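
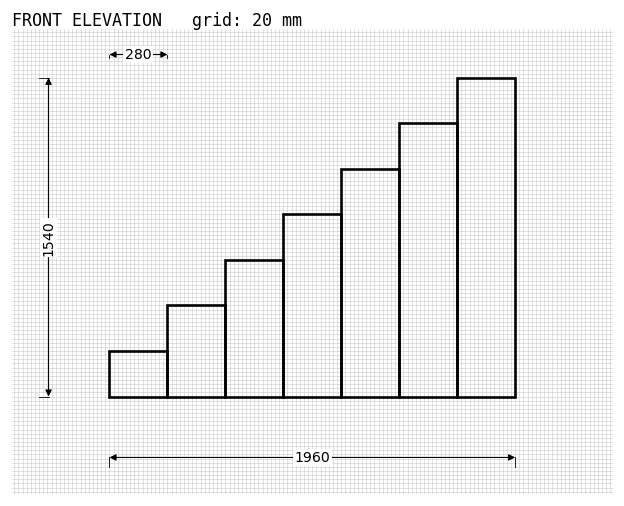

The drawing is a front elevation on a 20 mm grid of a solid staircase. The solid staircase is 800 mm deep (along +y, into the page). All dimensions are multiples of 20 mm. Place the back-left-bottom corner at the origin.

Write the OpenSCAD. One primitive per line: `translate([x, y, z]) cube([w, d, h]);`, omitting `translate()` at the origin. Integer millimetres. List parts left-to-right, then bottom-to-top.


cube([280, 800, 220]);
translate([280, 0, 0]) cube([280, 800, 440]);
translate([560, 0, 0]) cube([280, 800, 660]);
translate([840, 0, 0]) cube([280, 800, 880]);
translate([1120, 0, 0]) cube([280, 800, 1100]);
translate([1400, 0, 0]) cube([280, 800, 1320]);
translate([1680, 0, 0]) cube([280, 800, 1540]);


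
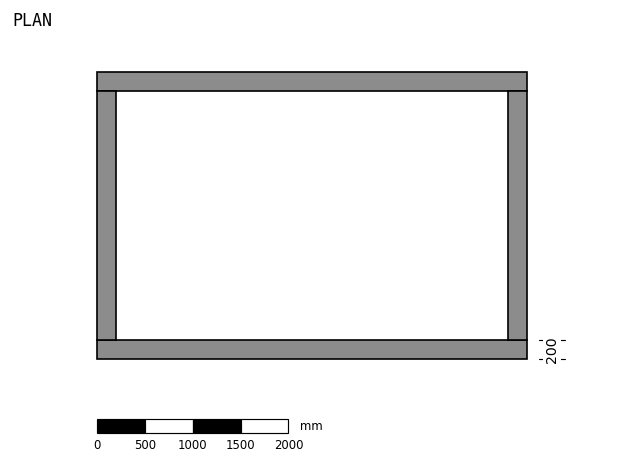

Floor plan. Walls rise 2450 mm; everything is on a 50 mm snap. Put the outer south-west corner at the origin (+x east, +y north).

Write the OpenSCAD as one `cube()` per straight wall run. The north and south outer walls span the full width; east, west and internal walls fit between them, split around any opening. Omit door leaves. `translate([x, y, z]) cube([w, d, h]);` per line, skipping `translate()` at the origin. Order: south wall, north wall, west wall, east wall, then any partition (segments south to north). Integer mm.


cube([4500, 200, 2450]);
translate([0, 2800, 0]) cube([4500, 200, 2450]);
translate([0, 200, 0]) cube([200, 2600, 2450]);
translate([4300, 200, 0]) cube([200, 2600, 2450]);


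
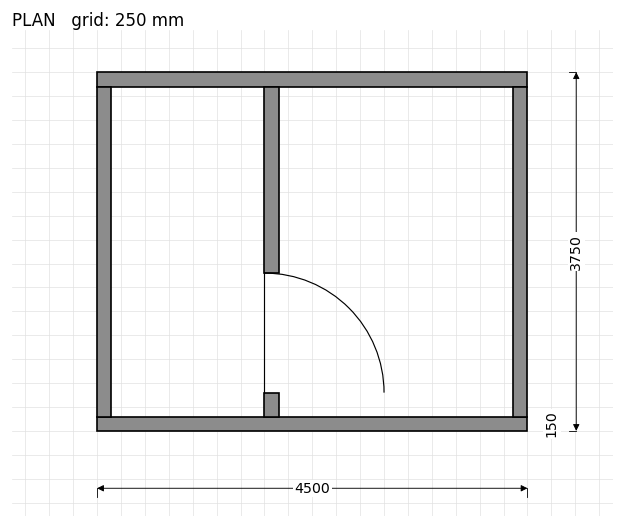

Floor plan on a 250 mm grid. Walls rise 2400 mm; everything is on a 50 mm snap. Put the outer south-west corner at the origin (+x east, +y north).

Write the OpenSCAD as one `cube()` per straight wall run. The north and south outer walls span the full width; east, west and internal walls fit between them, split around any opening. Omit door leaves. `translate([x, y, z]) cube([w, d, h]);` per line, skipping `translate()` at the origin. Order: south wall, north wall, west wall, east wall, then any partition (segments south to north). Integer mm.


cube([4500, 150, 2400]);
translate([0, 3600, 0]) cube([4500, 150, 2400]);
translate([0, 150, 0]) cube([150, 3450, 2400]);
translate([4350, 150, 0]) cube([150, 3450, 2400]);
translate([1750, 150, 0]) cube([150, 250, 2400]);
translate([1750, 1650, 0]) cube([150, 1950, 2400]);


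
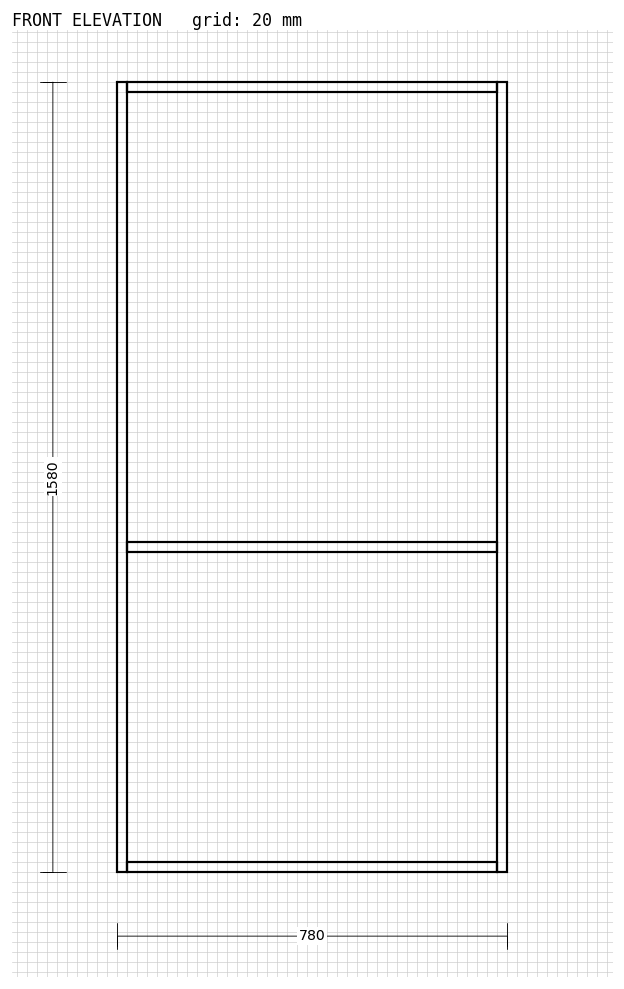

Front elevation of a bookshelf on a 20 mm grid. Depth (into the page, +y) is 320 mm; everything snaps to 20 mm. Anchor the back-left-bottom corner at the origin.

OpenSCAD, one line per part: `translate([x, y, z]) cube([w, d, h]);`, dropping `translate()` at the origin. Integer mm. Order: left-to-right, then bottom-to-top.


cube([20, 320, 1580]);
translate([20, 0, 0]) cube([740, 320, 20]);
translate([20, 0, 640]) cube([740, 320, 20]);
translate([20, 0, 1560]) cube([740, 320, 20]);
translate([760, 0, 0]) cube([20, 320, 1580]);


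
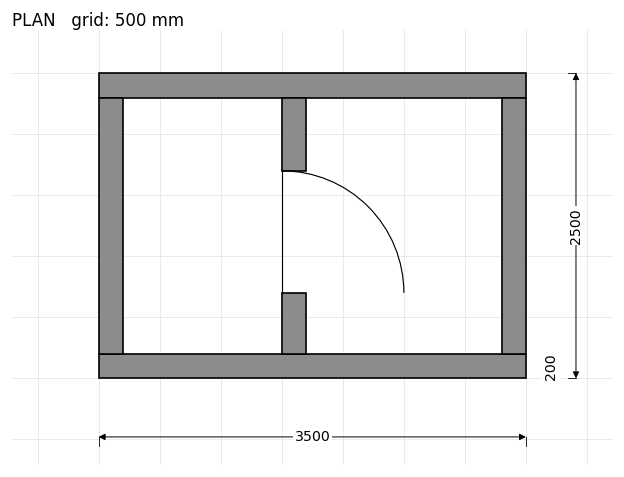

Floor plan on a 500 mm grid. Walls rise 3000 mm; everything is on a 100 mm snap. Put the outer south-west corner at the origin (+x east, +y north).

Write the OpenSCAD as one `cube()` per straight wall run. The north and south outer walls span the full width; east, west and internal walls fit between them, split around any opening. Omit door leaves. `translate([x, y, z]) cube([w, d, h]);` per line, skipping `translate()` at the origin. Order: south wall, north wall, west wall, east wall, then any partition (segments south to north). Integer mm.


cube([3500, 200, 3000]);
translate([0, 2300, 0]) cube([3500, 200, 3000]);
translate([0, 200, 0]) cube([200, 2100, 3000]);
translate([3300, 200, 0]) cube([200, 2100, 3000]);
translate([1500, 200, 0]) cube([200, 500, 3000]);
translate([1500, 1700, 0]) cube([200, 600, 3000]);


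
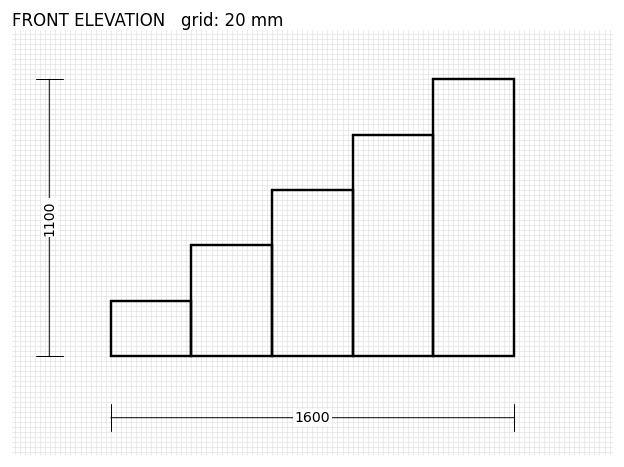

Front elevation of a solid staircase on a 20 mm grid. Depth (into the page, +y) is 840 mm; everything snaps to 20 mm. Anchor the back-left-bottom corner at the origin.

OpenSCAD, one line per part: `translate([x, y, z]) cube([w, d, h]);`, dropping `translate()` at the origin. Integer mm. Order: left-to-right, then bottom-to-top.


cube([320, 840, 220]);
translate([320, 0, 0]) cube([320, 840, 440]);
translate([640, 0, 0]) cube([320, 840, 660]);
translate([960, 0, 0]) cube([320, 840, 880]);
translate([1280, 0, 0]) cube([320, 840, 1100]);


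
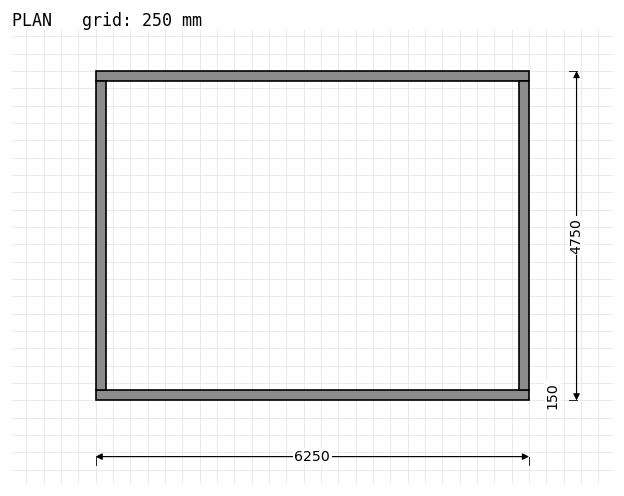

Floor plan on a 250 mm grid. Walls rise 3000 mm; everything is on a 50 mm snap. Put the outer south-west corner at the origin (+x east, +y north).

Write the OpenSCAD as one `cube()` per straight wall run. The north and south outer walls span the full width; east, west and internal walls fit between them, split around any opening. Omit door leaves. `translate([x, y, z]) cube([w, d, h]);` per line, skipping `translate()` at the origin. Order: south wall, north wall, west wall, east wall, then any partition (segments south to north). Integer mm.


cube([6250, 150, 3000]);
translate([0, 4600, 0]) cube([6250, 150, 3000]);
translate([0, 150, 0]) cube([150, 4450, 3000]);
translate([6100, 150, 0]) cube([150, 4450, 3000]);


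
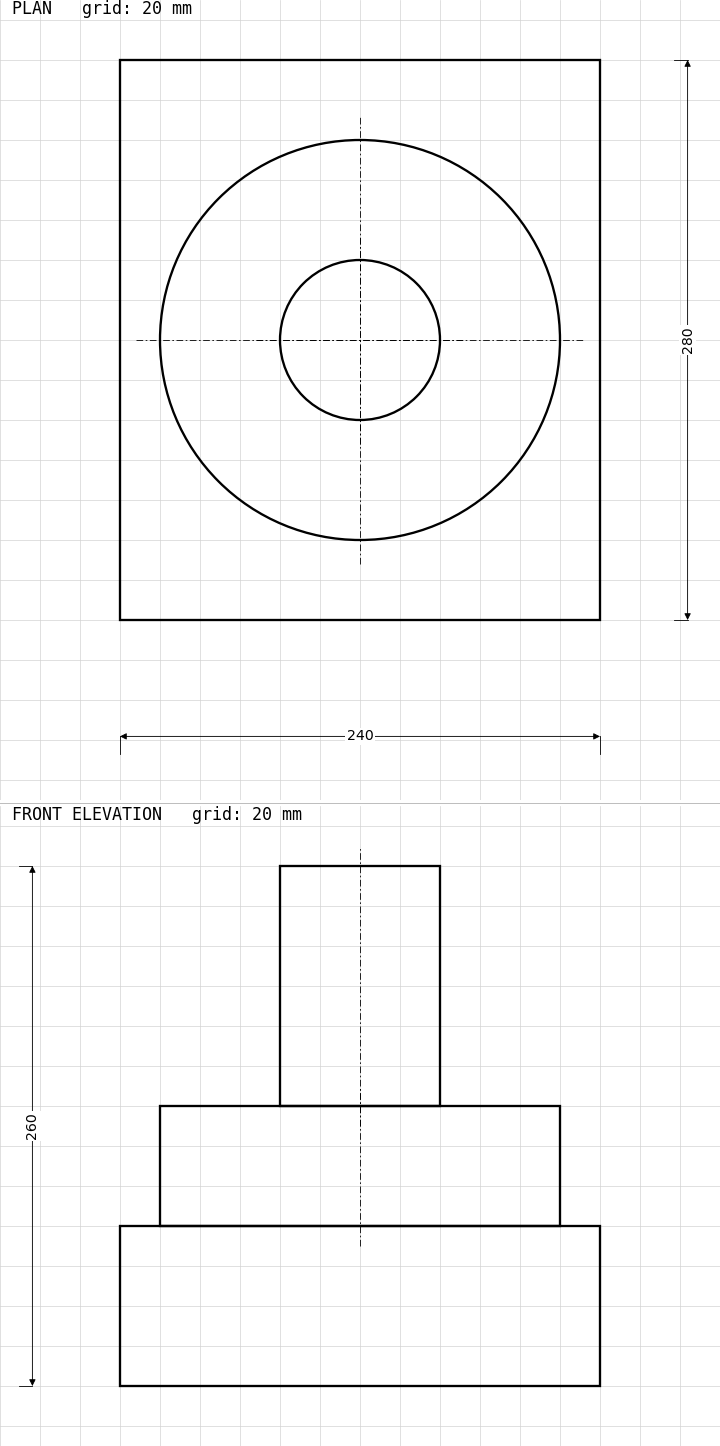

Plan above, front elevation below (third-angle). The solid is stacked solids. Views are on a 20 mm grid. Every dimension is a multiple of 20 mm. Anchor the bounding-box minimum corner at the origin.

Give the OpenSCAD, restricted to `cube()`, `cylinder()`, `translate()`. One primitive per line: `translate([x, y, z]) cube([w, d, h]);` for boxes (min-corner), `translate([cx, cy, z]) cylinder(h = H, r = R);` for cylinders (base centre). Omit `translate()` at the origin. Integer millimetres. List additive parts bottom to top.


cube([240, 280, 80]);
translate([120, 140, 80]) cylinder(h = 60, r = 100);
translate([120, 140, 140]) cylinder(h = 120, r = 40);


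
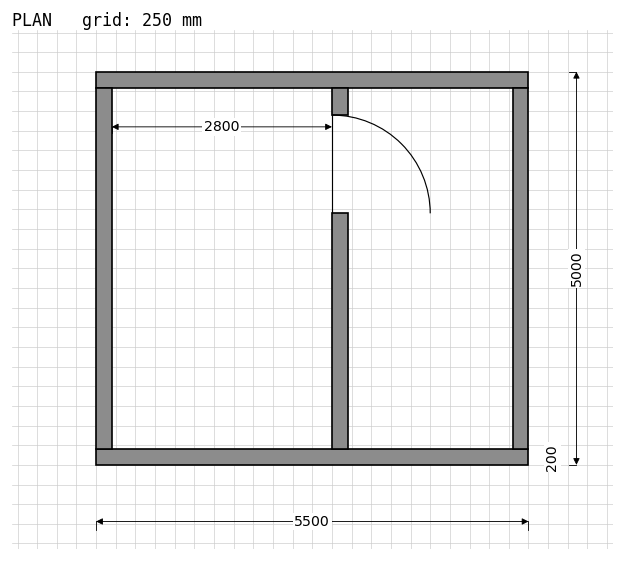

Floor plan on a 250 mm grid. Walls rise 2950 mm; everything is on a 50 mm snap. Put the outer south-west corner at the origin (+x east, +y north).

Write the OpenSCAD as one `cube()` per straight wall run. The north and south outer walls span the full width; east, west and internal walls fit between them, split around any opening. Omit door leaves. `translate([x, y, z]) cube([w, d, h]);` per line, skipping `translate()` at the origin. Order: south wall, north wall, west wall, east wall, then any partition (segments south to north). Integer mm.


cube([5500, 200, 2950]);
translate([0, 4800, 0]) cube([5500, 200, 2950]);
translate([0, 200, 0]) cube([200, 4600, 2950]);
translate([5300, 200, 0]) cube([200, 4600, 2950]);
translate([3000, 200, 0]) cube([200, 3000, 2950]);
translate([3000, 4450, 0]) cube([200, 350, 2950]);


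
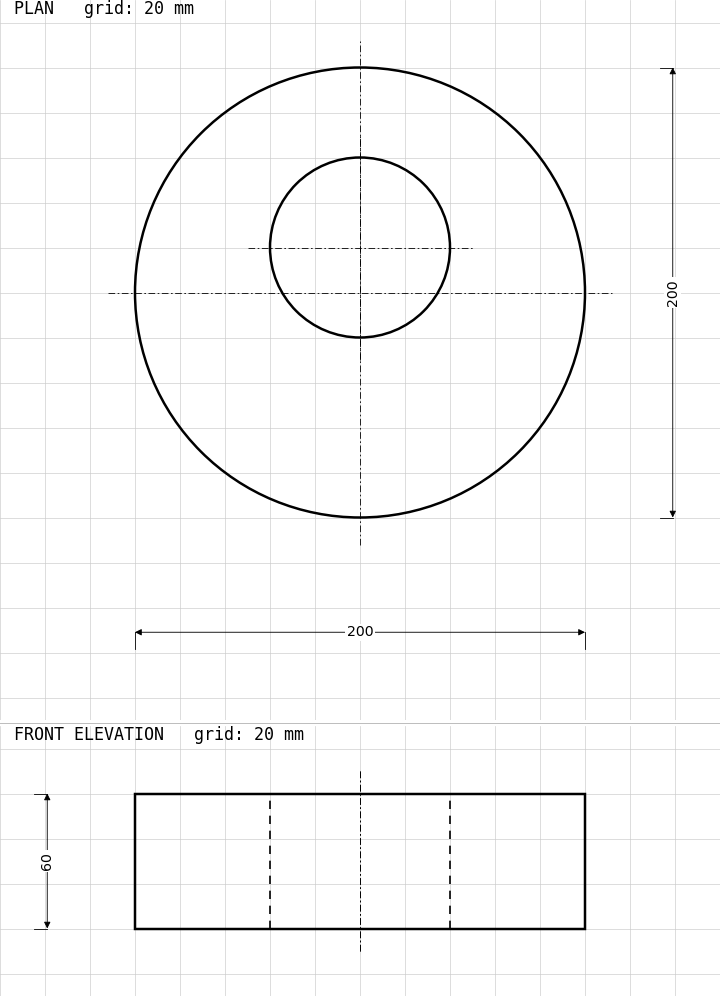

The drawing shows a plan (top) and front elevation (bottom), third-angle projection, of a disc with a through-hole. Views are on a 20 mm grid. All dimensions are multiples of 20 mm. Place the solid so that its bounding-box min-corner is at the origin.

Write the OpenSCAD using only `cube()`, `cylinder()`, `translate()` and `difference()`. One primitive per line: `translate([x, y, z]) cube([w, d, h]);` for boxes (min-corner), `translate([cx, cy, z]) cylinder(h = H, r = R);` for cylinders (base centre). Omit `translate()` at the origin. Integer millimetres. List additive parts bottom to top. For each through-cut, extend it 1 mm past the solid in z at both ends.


difference() {
  translate([100, 100, 0]) cylinder(h = 60, r = 100);
  translate([100, 120, -1]) cylinder(h = 62, r = 40);
}


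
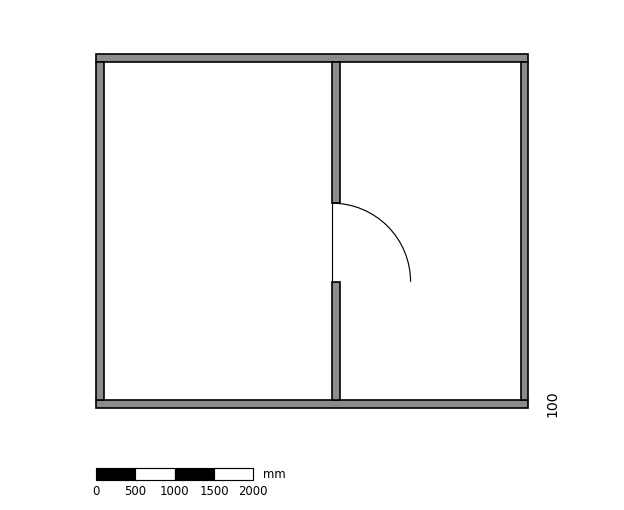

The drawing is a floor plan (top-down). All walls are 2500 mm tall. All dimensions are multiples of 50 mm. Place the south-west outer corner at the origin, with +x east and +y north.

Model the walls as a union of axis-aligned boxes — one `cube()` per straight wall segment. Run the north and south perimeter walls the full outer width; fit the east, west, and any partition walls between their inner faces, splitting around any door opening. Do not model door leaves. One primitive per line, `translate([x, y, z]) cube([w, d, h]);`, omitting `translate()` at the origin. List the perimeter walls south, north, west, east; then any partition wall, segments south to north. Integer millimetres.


cube([5500, 100, 2500]);
translate([0, 4400, 0]) cube([5500, 100, 2500]);
translate([0, 100, 0]) cube([100, 4300, 2500]);
translate([5400, 100, 0]) cube([100, 4300, 2500]);
translate([3000, 100, 0]) cube([100, 1500, 2500]);
translate([3000, 2600, 0]) cube([100, 1800, 2500]);


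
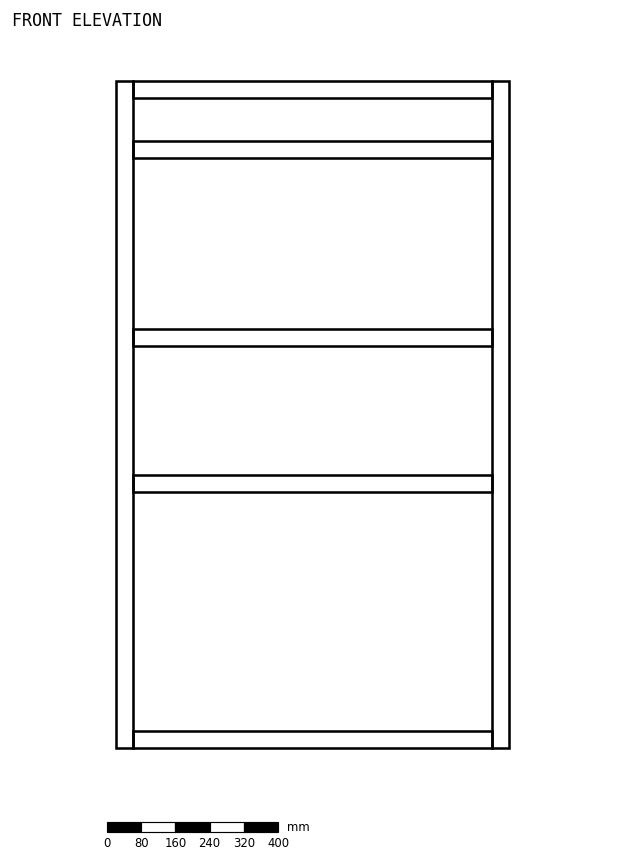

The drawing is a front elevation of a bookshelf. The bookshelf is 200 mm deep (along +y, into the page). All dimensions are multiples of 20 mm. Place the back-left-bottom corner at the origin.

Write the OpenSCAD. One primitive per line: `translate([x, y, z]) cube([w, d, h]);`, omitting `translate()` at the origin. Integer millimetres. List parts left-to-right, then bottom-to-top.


cube([40, 200, 1560]);
translate([40, 0, 0]) cube([840, 200, 40]);
translate([40, 0, 600]) cube([840, 200, 40]);
translate([40, 0, 940]) cube([840, 200, 40]);
translate([40, 0, 1380]) cube([840, 200, 40]);
translate([40, 0, 1520]) cube([840, 200, 40]);
translate([880, 0, 0]) cube([40, 200, 1560]);


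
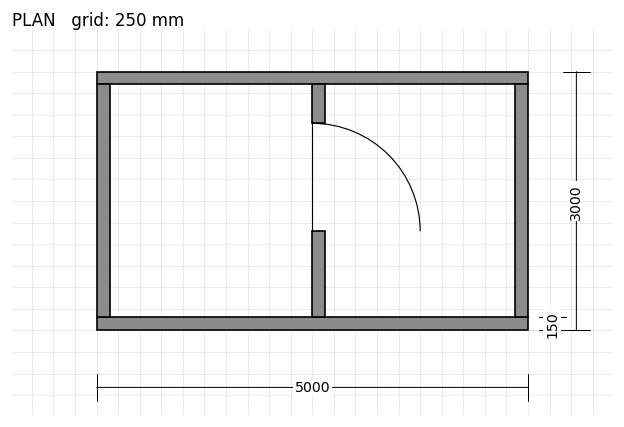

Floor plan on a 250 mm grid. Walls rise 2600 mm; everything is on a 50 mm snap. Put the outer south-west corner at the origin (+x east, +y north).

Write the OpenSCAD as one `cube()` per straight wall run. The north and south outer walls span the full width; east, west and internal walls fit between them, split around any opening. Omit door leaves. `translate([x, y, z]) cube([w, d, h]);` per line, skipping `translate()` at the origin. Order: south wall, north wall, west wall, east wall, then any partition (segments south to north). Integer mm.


cube([5000, 150, 2600]);
translate([0, 2850, 0]) cube([5000, 150, 2600]);
translate([0, 150, 0]) cube([150, 2700, 2600]);
translate([4850, 150, 0]) cube([150, 2700, 2600]);
translate([2500, 150, 0]) cube([150, 1000, 2600]);
translate([2500, 2400, 0]) cube([150, 450, 2600]);


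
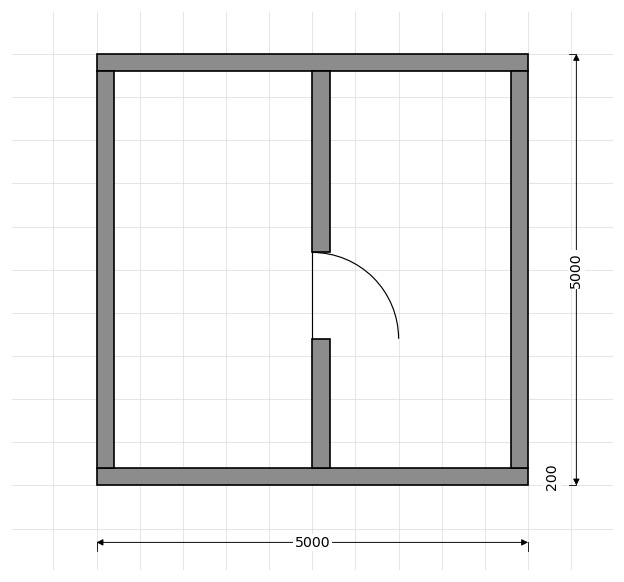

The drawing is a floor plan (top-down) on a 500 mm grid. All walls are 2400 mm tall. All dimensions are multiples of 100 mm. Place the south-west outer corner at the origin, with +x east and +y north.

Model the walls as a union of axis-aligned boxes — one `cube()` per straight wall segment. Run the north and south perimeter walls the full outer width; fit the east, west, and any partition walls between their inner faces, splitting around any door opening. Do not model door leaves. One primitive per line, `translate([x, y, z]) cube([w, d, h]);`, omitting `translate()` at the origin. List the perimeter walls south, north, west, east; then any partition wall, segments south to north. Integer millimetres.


cube([5000, 200, 2400]);
translate([0, 4800, 0]) cube([5000, 200, 2400]);
translate([0, 200, 0]) cube([200, 4600, 2400]);
translate([4800, 200, 0]) cube([200, 4600, 2400]);
translate([2500, 200, 0]) cube([200, 1500, 2400]);
translate([2500, 2700, 0]) cube([200, 2100, 2400]);


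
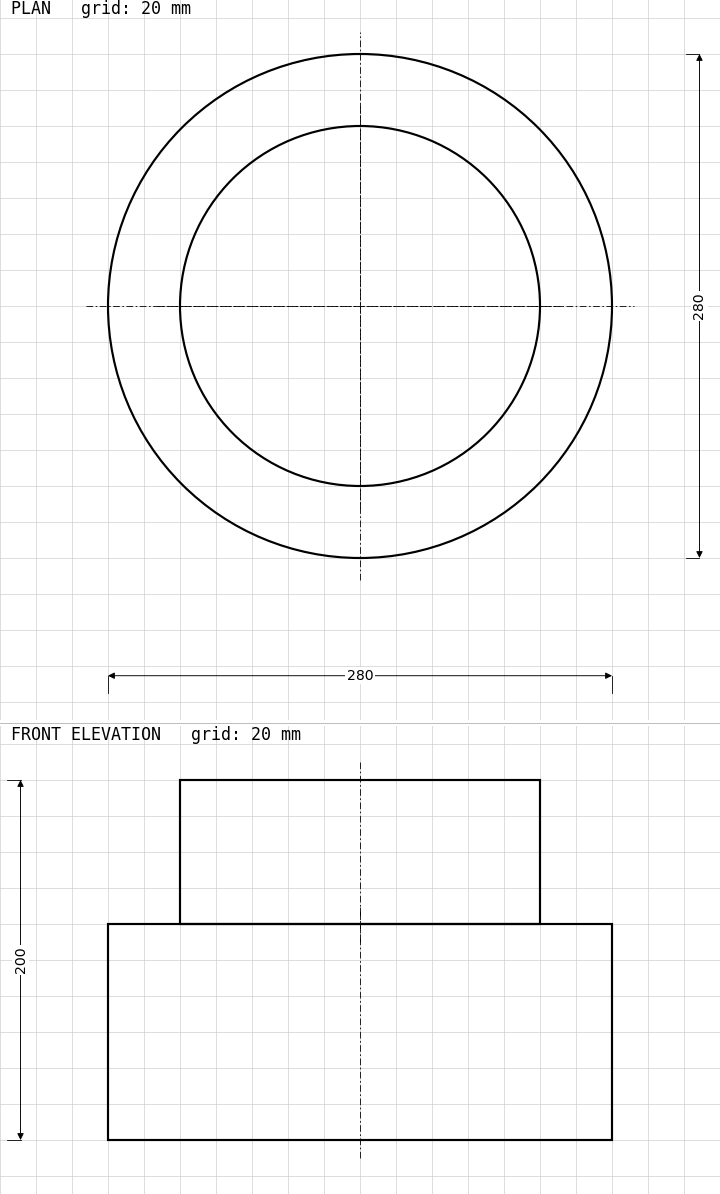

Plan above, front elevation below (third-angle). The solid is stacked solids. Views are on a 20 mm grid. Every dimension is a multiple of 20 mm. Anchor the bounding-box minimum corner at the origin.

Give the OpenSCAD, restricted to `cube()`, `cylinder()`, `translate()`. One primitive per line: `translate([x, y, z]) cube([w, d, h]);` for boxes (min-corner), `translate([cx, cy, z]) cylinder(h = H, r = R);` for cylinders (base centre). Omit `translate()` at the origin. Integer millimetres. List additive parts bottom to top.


translate([140, 140, 0]) cylinder(h = 120, r = 140);
translate([140, 140, 120]) cylinder(h = 80, r = 100);


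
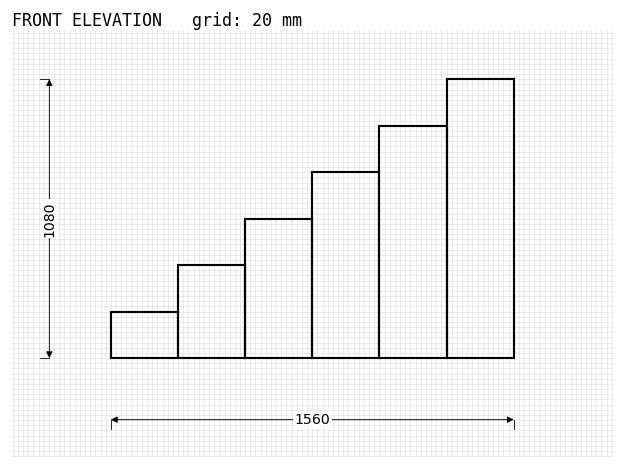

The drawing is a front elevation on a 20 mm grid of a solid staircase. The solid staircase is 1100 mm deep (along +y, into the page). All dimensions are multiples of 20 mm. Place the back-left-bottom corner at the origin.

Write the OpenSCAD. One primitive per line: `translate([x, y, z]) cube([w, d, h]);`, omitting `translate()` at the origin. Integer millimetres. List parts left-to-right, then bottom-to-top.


cube([260, 1100, 180]);
translate([260, 0, 0]) cube([260, 1100, 360]);
translate([520, 0, 0]) cube([260, 1100, 540]);
translate([780, 0, 0]) cube([260, 1100, 720]);
translate([1040, 0, 0]) cube([260, 1100, 900]);
translate([1300, 0, 0]) cube([260, 1100, 1080]);


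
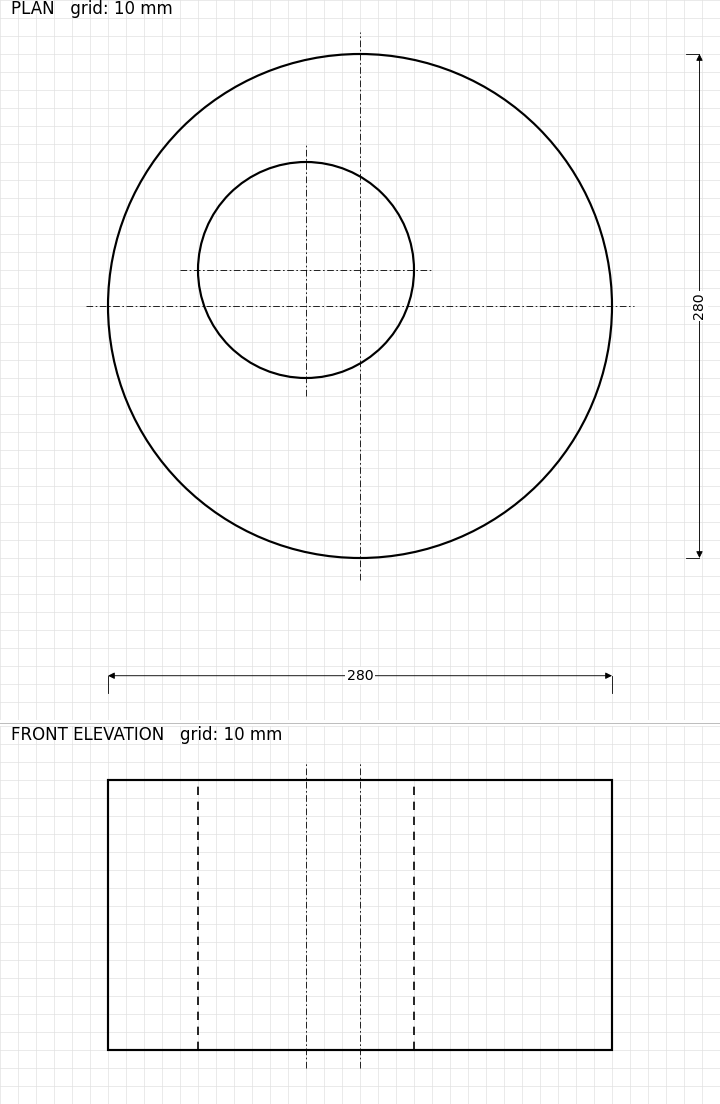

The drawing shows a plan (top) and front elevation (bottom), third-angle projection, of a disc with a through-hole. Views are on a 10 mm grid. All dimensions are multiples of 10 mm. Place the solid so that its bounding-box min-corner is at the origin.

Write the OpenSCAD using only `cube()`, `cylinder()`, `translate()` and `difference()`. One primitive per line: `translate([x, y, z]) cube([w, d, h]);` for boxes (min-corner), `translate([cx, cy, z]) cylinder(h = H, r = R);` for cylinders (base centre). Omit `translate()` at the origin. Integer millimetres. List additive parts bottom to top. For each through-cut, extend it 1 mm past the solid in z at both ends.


difference() {
  translate([140, 140, 0]) cylinder(h = 150, r = 140);
  translate([110, 160, -1]) cylinder(h = 152, r = 60);
}


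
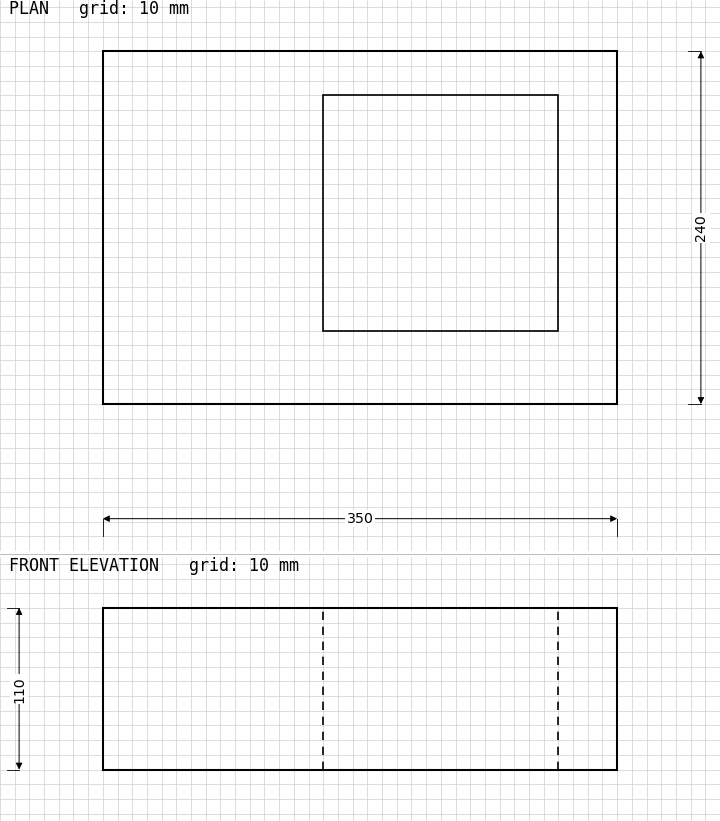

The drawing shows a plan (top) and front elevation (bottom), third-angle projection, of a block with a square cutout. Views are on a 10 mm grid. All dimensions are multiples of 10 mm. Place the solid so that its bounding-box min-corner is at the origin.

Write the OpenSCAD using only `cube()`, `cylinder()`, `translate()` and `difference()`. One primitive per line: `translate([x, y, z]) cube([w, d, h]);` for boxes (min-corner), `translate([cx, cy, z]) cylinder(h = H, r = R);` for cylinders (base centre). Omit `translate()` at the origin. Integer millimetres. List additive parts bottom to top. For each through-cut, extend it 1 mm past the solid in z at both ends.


difference() {
  cube([350, 240, 110]);
  translate([150, 50, -1]) cube([160, 160, 112]);
}


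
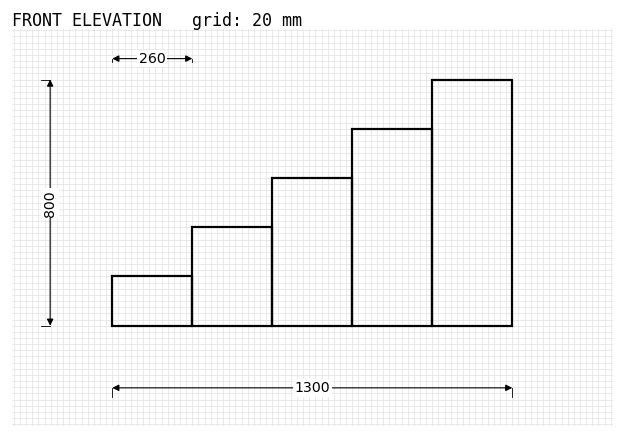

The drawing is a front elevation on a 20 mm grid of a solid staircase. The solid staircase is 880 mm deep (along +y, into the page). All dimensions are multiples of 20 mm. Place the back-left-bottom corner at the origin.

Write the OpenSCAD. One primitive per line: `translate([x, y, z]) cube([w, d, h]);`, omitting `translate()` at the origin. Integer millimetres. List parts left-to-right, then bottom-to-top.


cube([260, 880, 160]);
translate([260, 0, 0]) cube([260, 880, 320]);
translate([520, 0, 0]) cube([260, 880, 480]);
translate([780, 0, 0]) cube([260, 880, 640]);
translate([1040, 0, 0]) cube([260, 880, 800]);


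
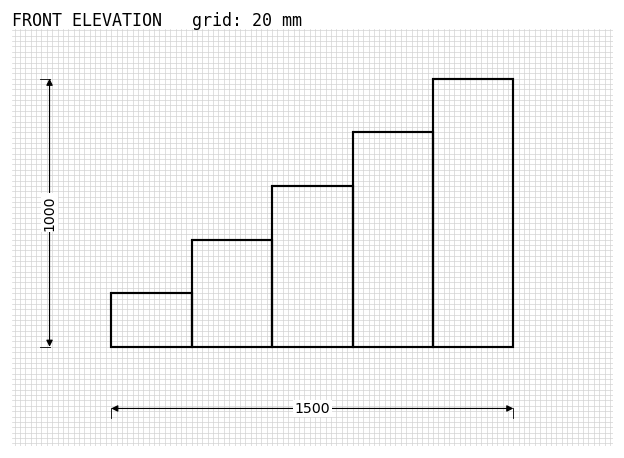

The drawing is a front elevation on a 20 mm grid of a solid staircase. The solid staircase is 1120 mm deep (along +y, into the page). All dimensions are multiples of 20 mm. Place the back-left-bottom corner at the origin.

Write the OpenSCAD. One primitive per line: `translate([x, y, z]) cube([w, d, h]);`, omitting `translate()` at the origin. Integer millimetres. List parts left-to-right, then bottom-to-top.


cube([300, 1120, 200]);
translate([300, 0, 0]) cube([300, 1120, 400]);
translate([600, 0, 0]) cube([300, 1120, 600]);
translate([900, 0, 0]) cube([300, 1120, 800]);
translate([1200, 0, 0]) cube([300, 1120, 1000]);


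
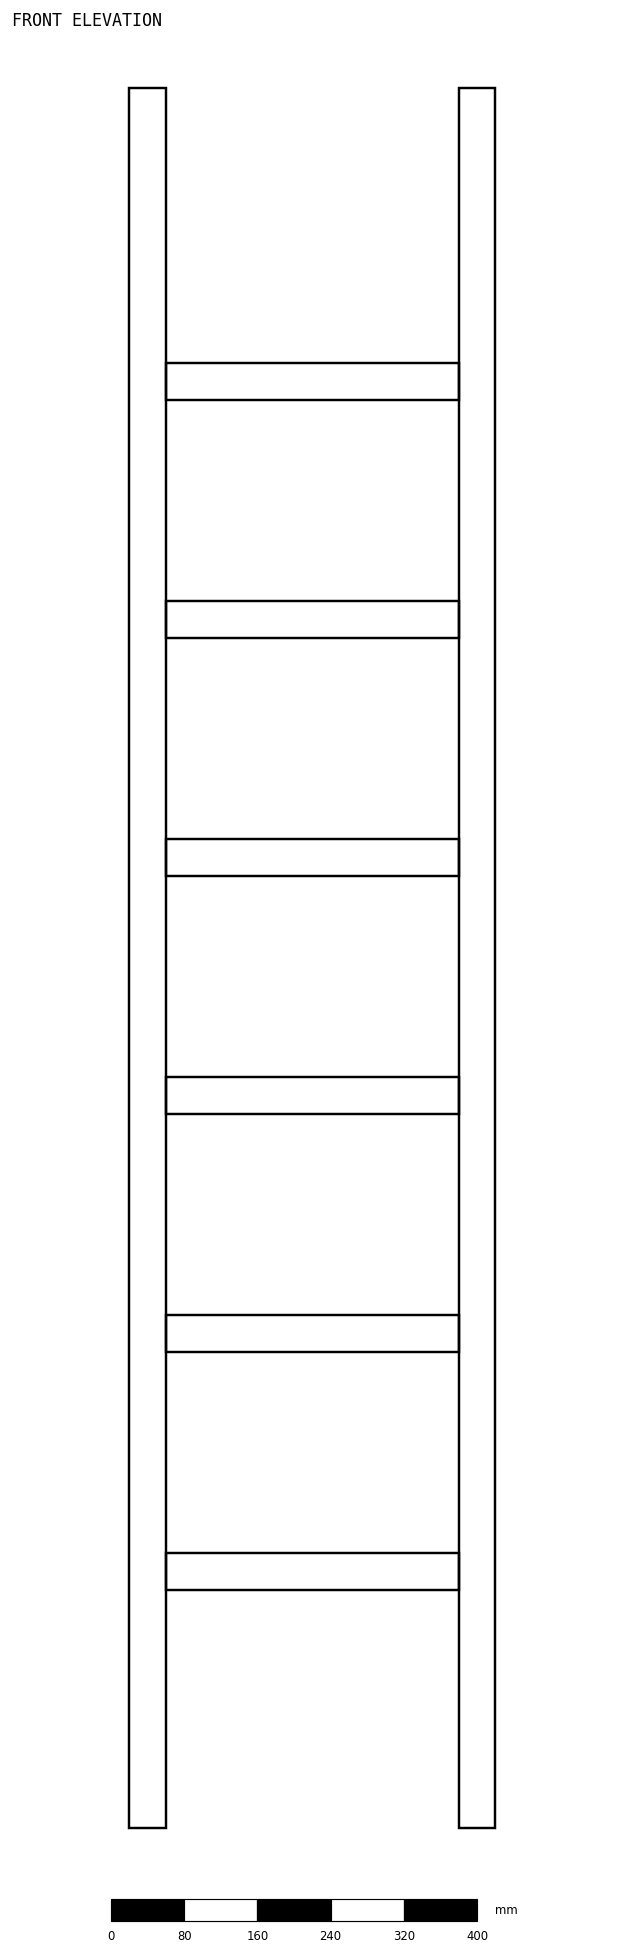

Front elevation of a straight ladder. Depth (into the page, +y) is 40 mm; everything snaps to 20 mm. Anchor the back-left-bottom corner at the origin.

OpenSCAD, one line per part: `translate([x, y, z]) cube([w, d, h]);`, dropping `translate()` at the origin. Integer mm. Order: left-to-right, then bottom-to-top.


cube([40, 40, 1900]);
translate([40, 0, 260]) cube([320, 40, 40]);
translate([40, 0, 520]) cube([320, 40, 40]);
translate([40, 0, 780]) cube([320, 40, 40]);
translate([40, 0, 1040]) cube([320, 40, 40]);
translate([40, 0, 1300]) cube([320, 40, 40]);
translate([40, 0, 1560]) cube([320, 40, 40]);
translate([360, 0, 0]) cube([40, 40, 1900]);


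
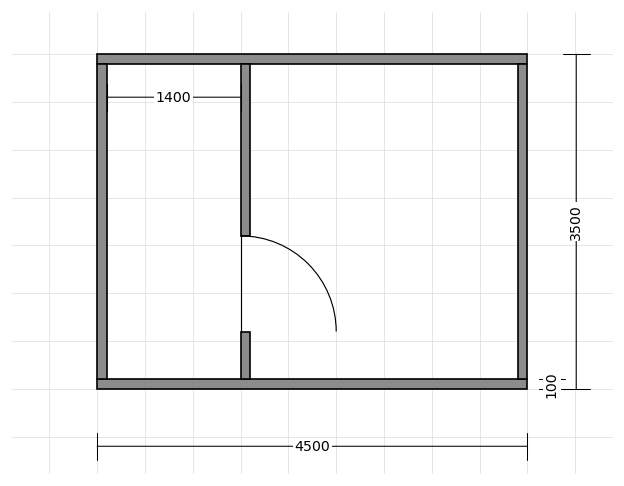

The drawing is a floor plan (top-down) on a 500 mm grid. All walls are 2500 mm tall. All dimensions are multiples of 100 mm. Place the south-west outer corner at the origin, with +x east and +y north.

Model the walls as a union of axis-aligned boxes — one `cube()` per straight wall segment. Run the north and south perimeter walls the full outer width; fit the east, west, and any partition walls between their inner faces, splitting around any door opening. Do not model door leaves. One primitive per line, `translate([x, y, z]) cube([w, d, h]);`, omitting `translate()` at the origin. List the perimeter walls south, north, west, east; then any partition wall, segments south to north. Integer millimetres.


cube([4500, 100, 2500]);
translate([0, 3400, 0]) cube([4500, 100, 2500]);
translate([0, 100, 0]) cube([100, 3300, 2500]);
translate([4400, 100, 0]) cube([100, 3300, 2500]);
translate([1500, 100, 0]) cube([100, 500, 2500]);
translate([1500, 1600, 0]) cube([100, 1800, 2500]);


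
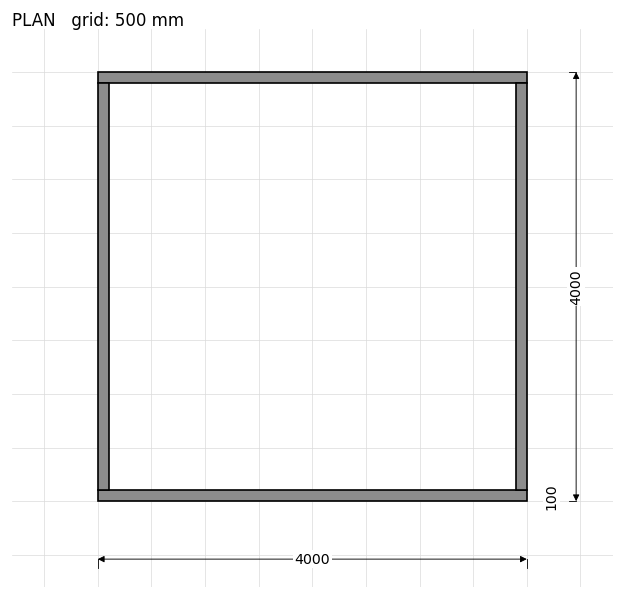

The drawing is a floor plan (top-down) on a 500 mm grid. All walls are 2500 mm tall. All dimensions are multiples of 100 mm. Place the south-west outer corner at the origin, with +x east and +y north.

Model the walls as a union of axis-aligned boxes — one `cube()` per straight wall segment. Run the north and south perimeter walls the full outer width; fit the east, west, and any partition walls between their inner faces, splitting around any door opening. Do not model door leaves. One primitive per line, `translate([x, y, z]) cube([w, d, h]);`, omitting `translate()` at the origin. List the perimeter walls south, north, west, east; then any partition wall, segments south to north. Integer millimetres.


cube([4000, 100, 2500]);
translate([0, 3900, 0]) cube([4000, 100, 2500]);
translate([0, 100, 0]) cube([100, 3800, 2500]);
translate([3900, 100, 0]) cube([100, 3800, 2500]);


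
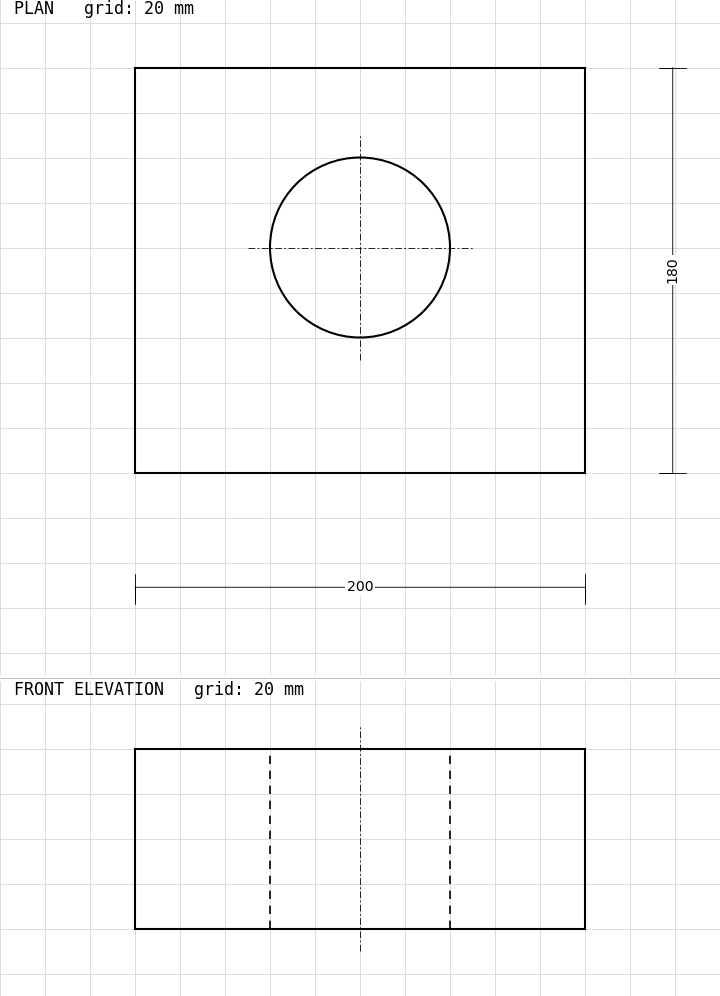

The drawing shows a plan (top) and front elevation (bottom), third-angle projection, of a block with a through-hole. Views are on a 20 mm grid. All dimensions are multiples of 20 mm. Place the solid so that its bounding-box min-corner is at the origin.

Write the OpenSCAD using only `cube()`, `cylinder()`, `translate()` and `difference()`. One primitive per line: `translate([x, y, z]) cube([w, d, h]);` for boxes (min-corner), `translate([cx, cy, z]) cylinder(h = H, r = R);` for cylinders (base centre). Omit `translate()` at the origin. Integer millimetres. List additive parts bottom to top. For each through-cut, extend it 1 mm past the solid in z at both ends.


difference() {
  cube([200, 180, 80]);
  translate([100, 100, -1]) cylinder(h = 82, r = 40);
}


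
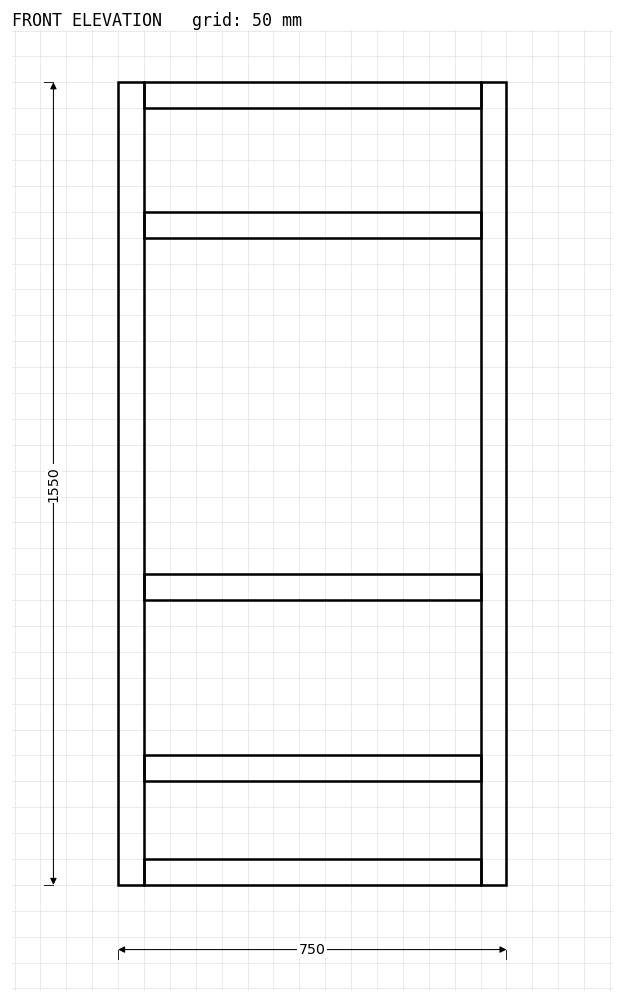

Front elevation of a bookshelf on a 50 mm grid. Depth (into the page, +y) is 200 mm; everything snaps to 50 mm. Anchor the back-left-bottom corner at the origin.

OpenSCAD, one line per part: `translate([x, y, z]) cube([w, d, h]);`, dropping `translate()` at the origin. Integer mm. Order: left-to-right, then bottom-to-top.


cube([50, 200, 1550]);
translate([50, 0, 0]) cube([650, 200, 50]);
translate([50, 0, 200]) cube([650, 200, 50]);
translate([50, 0, 550]) cube([650, 200, 50]);
translate([50, 0, 1250]) cube([650, 200, 50]);
translate([50, 0, 1500]) cube([650, 200, 50]);
translate([700, 0, 0]) cube([50, 200, 1550]);


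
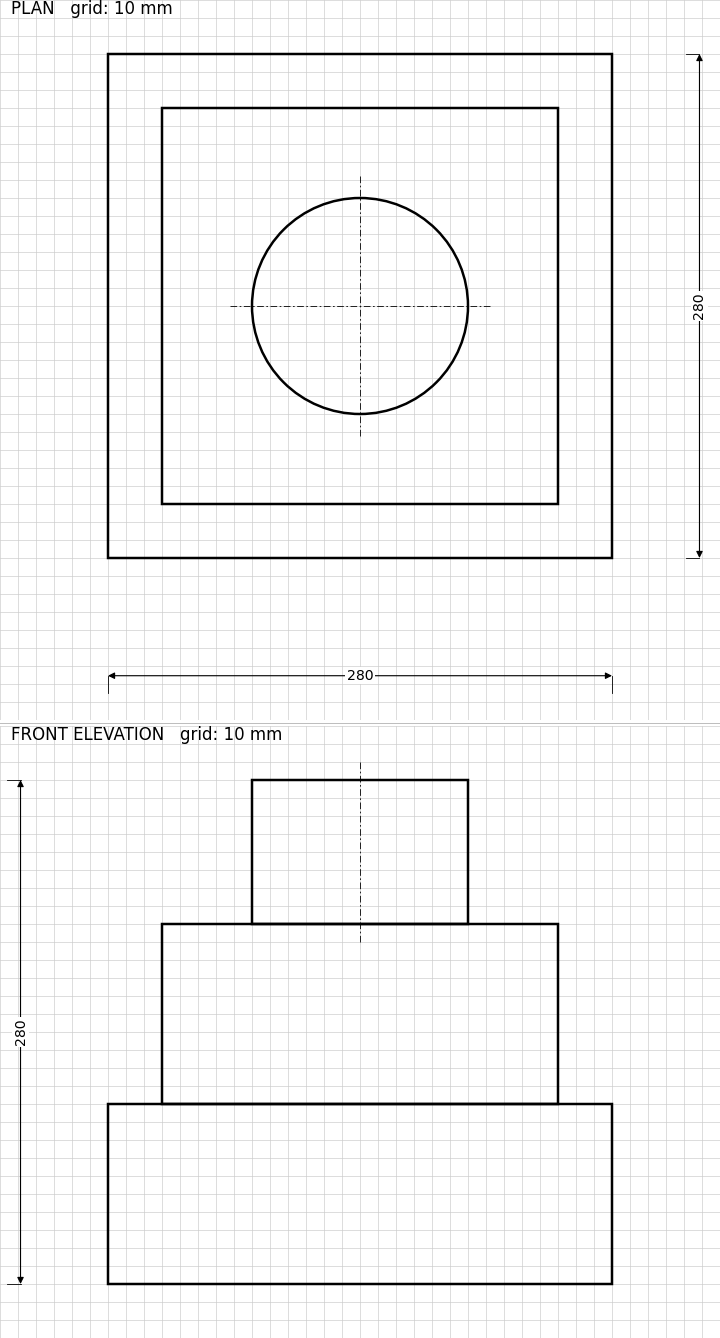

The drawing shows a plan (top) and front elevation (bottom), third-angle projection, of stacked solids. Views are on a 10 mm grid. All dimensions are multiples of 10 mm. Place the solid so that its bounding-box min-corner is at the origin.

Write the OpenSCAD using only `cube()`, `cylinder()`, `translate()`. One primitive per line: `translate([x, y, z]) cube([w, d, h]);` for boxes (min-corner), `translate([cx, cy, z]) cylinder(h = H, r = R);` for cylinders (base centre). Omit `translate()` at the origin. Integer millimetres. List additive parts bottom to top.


cube([280, 280, 100]);
translate([30, 30, 100]) cube([220, 220, 100]);
translate([140, 140, 200]) cylinder(h = 80, r = 60);


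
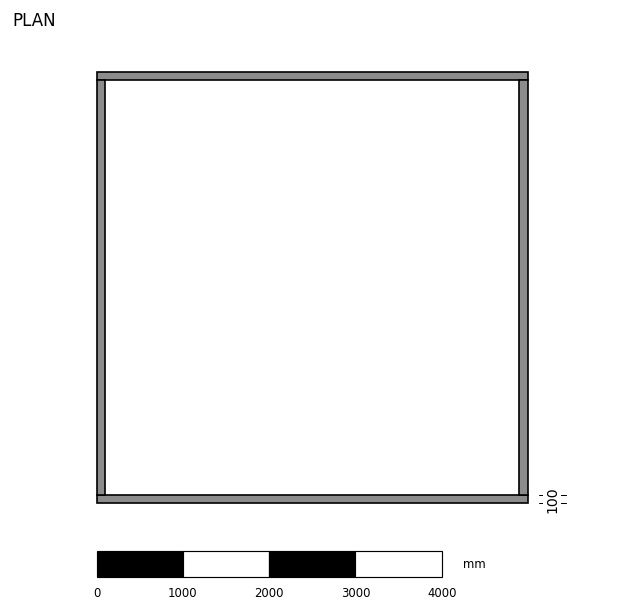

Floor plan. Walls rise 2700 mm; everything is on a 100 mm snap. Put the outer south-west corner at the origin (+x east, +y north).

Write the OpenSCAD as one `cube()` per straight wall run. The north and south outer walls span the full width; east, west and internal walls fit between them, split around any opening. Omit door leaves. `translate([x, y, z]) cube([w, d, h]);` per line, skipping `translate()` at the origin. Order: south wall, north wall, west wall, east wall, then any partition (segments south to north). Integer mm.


cube([5000, 100, 2700]);
translate([0, 4900, 0]) cube([5000, 100, 2700]);
translate([0, 100, 0]) cube([100, 4800, 2700]);
translate([4900, 100, 0]) cube([100, 4800, 2700]);


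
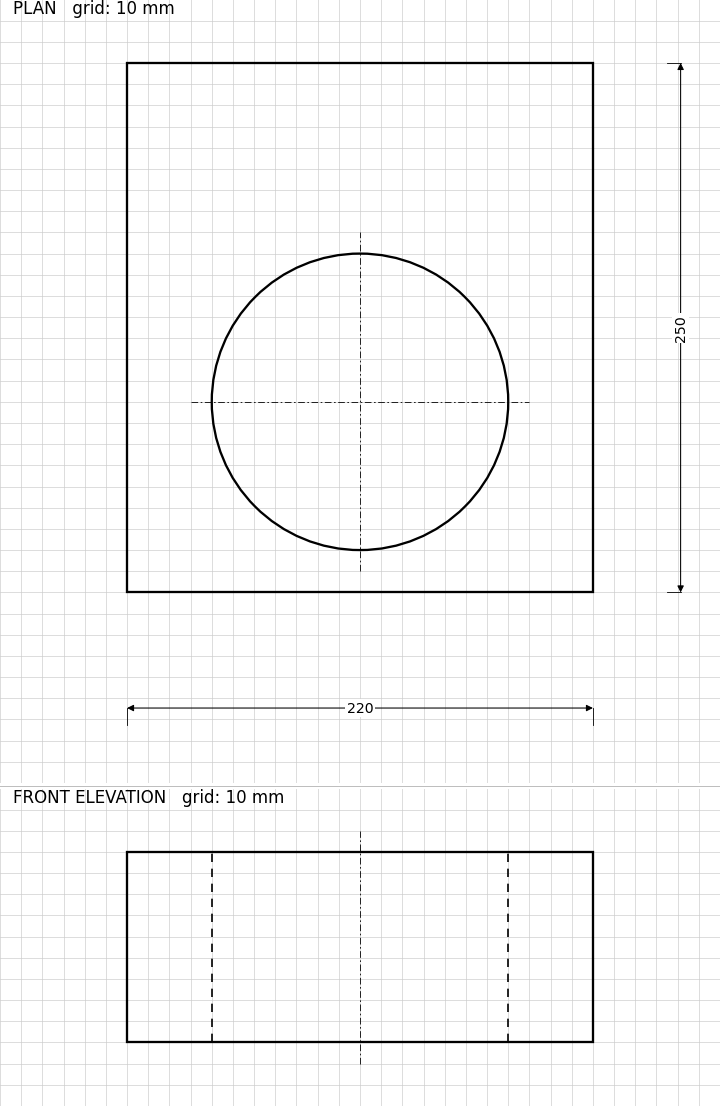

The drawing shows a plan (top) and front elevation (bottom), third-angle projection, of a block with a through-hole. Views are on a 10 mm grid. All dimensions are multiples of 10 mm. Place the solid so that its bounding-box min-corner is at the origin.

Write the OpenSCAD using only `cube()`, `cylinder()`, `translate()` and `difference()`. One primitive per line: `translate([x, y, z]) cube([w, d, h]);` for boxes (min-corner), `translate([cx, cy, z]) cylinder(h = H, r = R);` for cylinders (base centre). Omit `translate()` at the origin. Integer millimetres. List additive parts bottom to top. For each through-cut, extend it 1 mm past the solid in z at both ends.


difference() {
  cube([220, 250, 90]);
  translate([110, 90, -1]) cylinder(h = 92, r = 70);
}


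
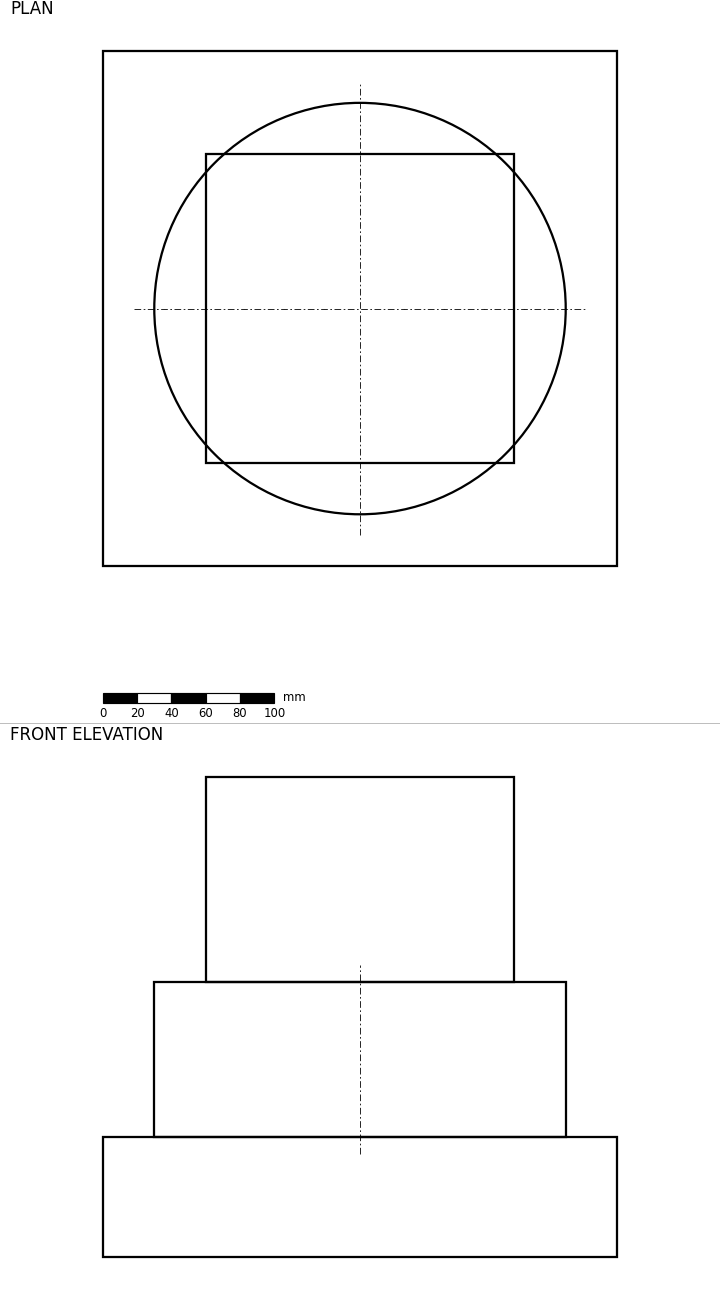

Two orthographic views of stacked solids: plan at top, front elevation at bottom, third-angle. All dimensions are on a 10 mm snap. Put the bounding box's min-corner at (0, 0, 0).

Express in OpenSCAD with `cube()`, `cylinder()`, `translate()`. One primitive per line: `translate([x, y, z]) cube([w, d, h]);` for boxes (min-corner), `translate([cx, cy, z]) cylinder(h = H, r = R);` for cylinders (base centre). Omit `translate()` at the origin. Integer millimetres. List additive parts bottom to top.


cube([300, 300, 70]);
translate([150, 150, 70]) cylinder(h = 90, r = 120);
translate([60, 60, 160]) cube([180, 180, 120]);


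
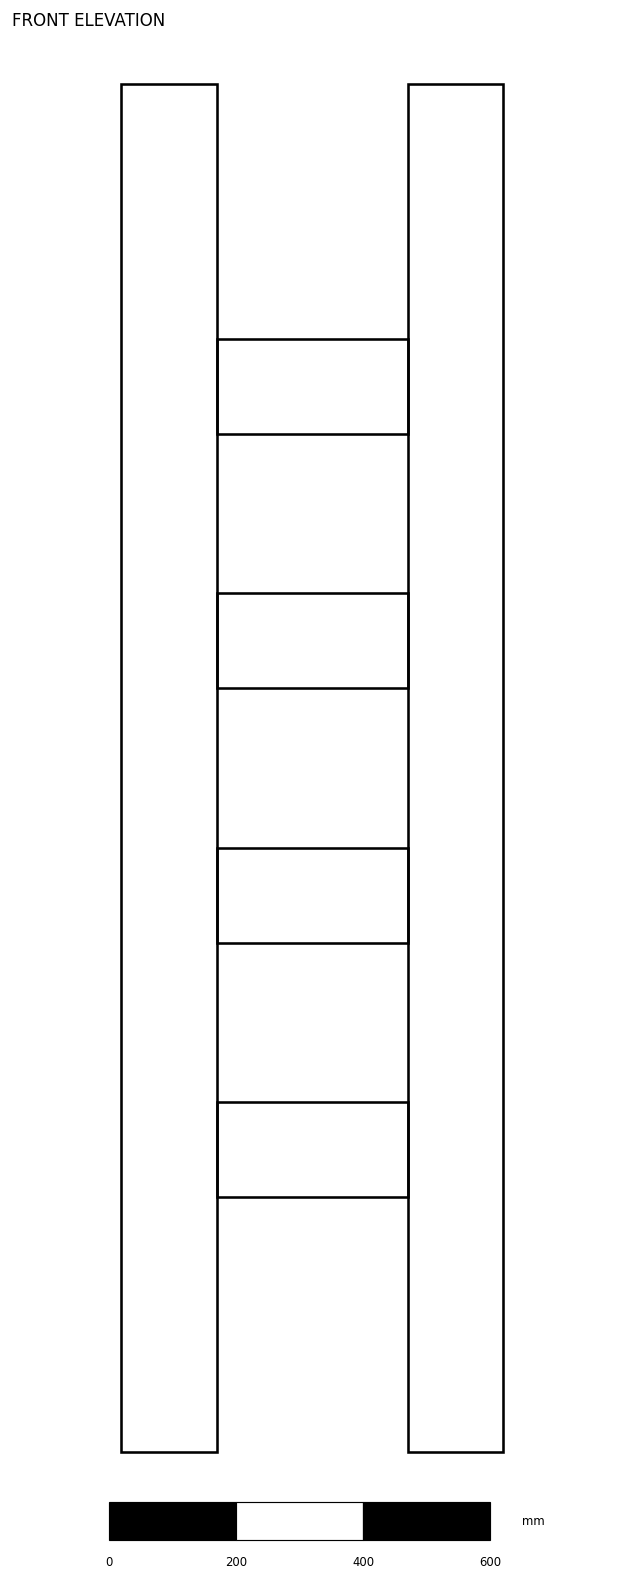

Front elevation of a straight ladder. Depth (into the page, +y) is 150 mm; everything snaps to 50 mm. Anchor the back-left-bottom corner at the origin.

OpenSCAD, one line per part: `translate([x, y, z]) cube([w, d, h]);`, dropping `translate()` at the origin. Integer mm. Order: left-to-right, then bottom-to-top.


cube([150, 150, 2150]);
translate([150, 0, 400]) cube([300, 150, 150]);
translate([150, 0, 800]) cube([300, 150, 150]);
translate([150, 0, 1200]) cube([300, 150, 150]);
translate([150, 0, 1600]) cube([300, 150, 150]);
translate([450, 0, 0]) cube([150, 150, 2150]);


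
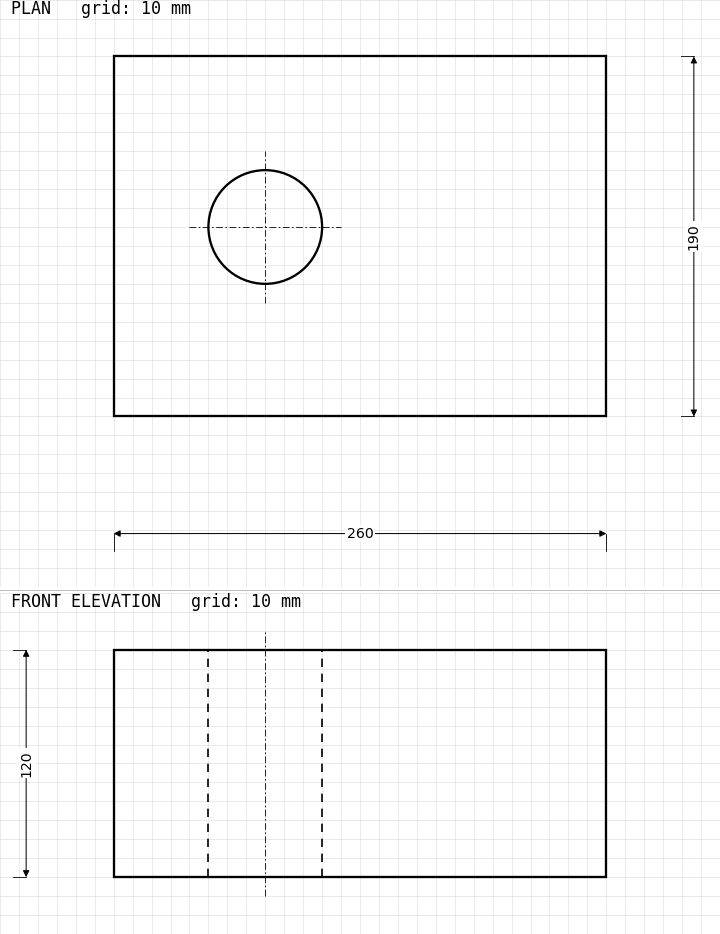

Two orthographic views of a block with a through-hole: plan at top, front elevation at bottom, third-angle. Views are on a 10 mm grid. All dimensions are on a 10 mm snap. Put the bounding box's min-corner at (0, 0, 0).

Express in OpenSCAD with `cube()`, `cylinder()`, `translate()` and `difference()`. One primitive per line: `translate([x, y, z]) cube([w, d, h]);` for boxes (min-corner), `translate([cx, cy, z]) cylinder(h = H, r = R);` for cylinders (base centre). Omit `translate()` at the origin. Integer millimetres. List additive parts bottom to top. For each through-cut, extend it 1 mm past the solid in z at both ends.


difference() {
  cube([260, 190, 120]);
  translate([80, 100, -1]) cylinder(h = 122, r = 30);
}


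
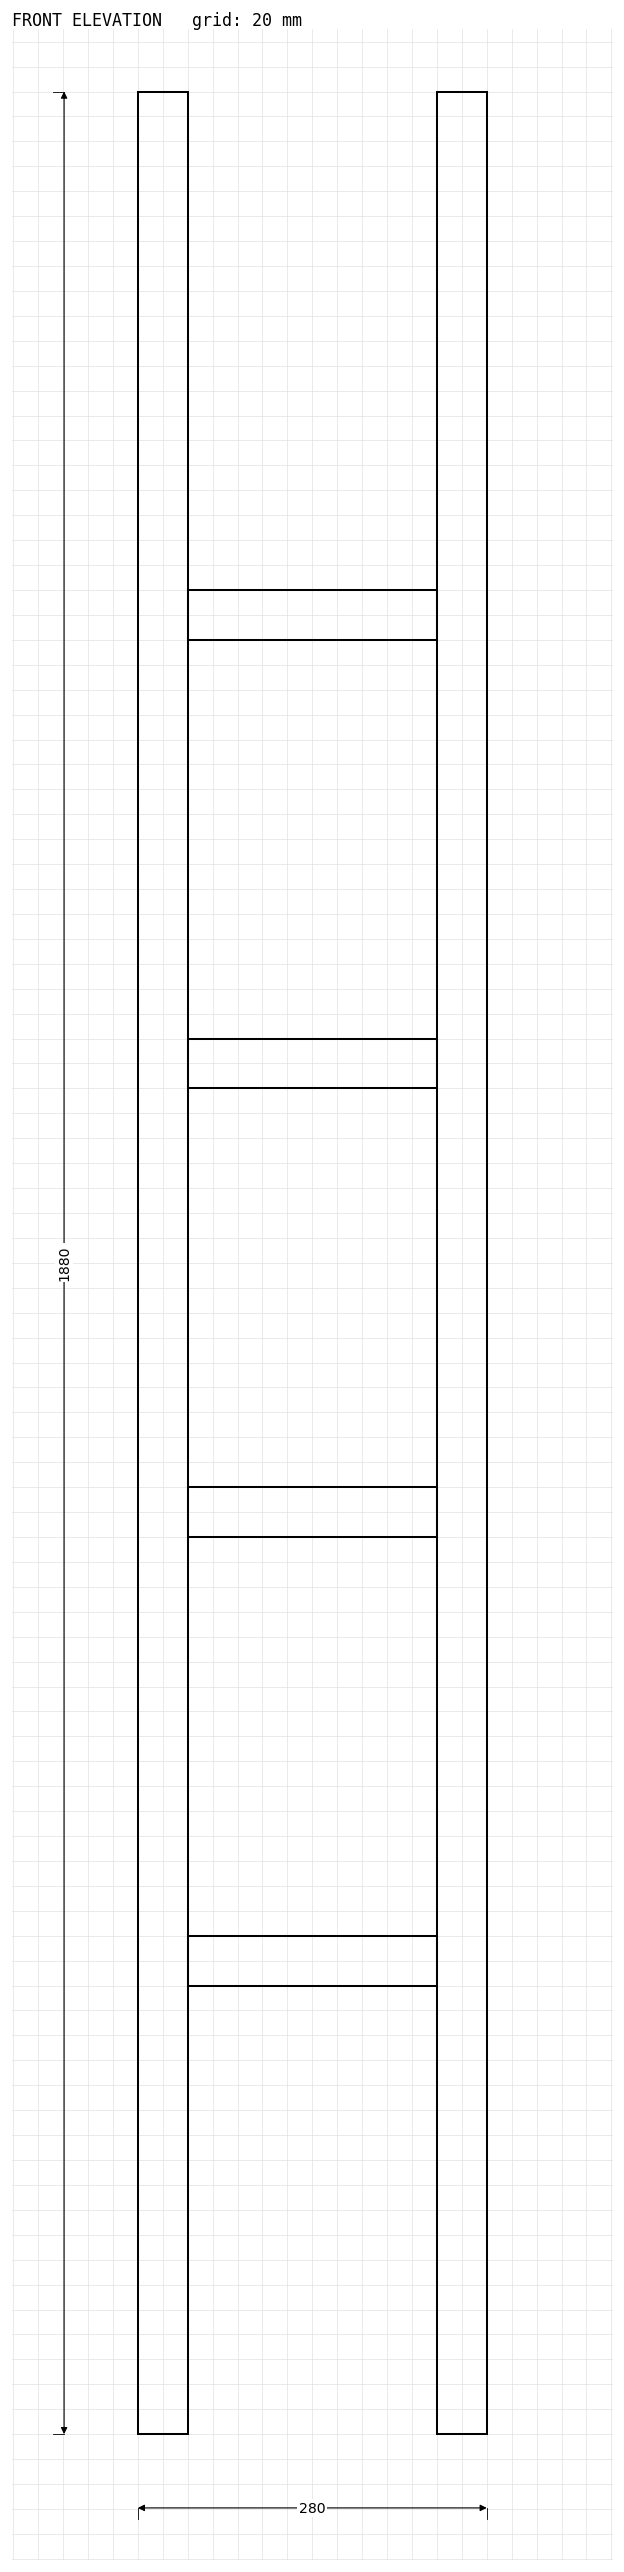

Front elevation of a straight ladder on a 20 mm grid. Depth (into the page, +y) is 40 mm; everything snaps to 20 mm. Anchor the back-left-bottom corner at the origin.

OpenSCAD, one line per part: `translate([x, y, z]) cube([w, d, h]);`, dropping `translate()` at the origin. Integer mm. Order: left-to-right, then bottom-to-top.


cube([40, 40, 1880]);
translate([40, 0, 360]) cube([200, 40, 40]);
translate([40, 0, 720]) cube([200, 40, 40]);
translate([40, 0, 1080]) cube([200, 40, 40]);
translate([40, 0, 1440]) cube([200, 40, 40]);
translate([240, 0, 0]) cube([40, 40, 1880]);


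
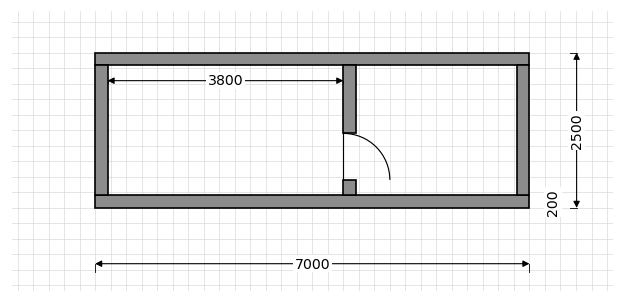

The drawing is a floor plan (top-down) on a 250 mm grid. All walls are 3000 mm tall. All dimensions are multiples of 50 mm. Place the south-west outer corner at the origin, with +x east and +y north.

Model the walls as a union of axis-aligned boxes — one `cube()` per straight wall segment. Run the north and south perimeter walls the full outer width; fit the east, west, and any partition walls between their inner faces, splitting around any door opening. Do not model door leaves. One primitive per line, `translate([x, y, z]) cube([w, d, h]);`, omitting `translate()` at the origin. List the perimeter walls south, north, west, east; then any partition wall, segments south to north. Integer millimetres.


cube([7000, 200, 3000]);
translate([0, 2300, 0]) cube([7000, 200, 3000]);
translate([0, 200, 0]) cube([200, 2100, 3000]);
translate([6800, 200, 0]) cube([200, 2100, 3000]);
translate([4000, 200, 0]) cube([200, 250, 3000]);
translate([4000, 1200, 0]) cube([200, 1100, 3000]);


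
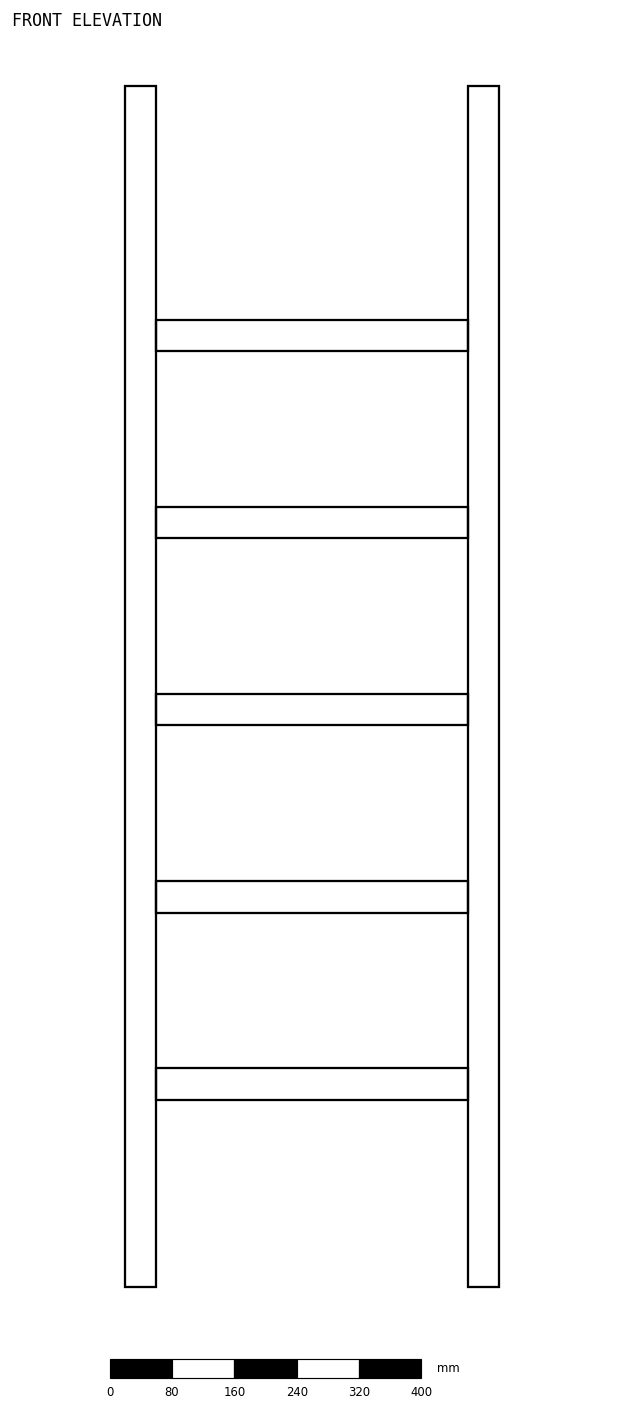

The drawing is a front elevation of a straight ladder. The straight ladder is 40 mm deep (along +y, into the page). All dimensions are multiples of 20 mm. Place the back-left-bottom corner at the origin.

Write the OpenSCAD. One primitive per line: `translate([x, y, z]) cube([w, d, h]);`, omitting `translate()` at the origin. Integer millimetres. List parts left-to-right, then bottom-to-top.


cube([40, 40, 1540]);
translate([40, 0, 240]) cube([400, 40, 40]);
translate([40, 0, 480]) cube([400, 40, 40]);
translate([40, 0, 720]) cube([400, 40, 40]);
translate([40, 0, 960]) cube([400, 40, 40]);
translate([40, 0, 1200]) cube([400, 40, 40]);
translate([440, 0, 0]) cube([40, 40, 1540]);


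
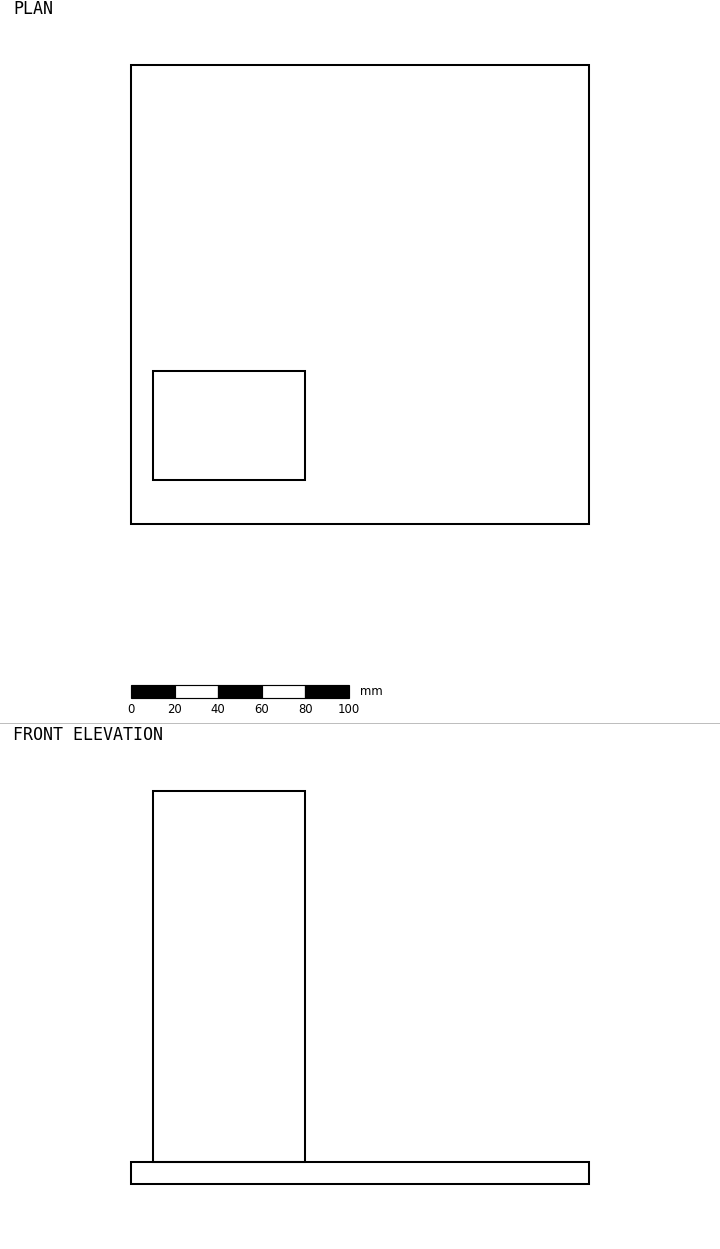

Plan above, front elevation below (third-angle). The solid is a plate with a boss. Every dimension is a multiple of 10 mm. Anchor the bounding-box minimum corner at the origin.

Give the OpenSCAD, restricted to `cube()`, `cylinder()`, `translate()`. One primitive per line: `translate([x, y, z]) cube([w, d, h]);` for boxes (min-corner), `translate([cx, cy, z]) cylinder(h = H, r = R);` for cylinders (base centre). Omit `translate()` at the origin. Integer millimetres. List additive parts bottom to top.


cube([210, 210, 10]);
translate([10, 20, 10]) cube([70, 50, 170]);


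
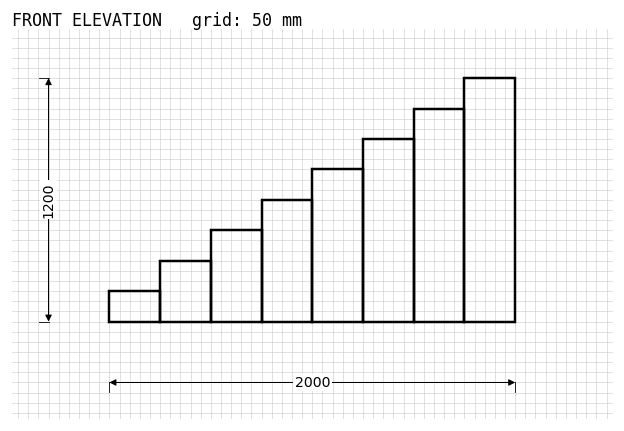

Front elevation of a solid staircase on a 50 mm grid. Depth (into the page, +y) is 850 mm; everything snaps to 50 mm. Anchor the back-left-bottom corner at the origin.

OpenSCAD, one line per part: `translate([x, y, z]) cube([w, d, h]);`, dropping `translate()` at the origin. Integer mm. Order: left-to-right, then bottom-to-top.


cube([250, 850, 150]);
translate([250, 0, 0]) cube([250, 850, 300]);
translate([500, 0, 0]) cube([250, 850, 450]);
translate([750, 0, 0]) cube([250, 850, 600]);
translate([1000, 0, 0]) cube([250, 850, 750]);
translate([1250, 0, 0]) cube([250, 850, 900]);
translate([1500, 0, 0]) cube([250, 850, 1050]);
translate([1750, 0, 0]) cube([250, 850, 1200]);


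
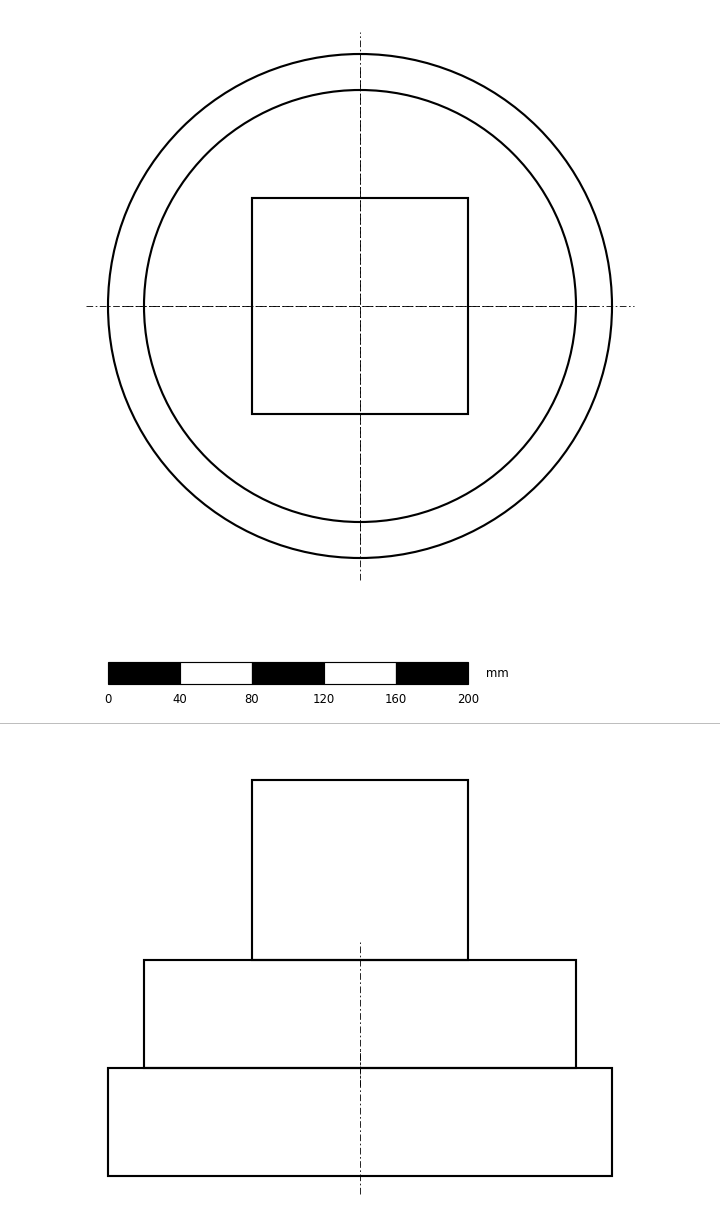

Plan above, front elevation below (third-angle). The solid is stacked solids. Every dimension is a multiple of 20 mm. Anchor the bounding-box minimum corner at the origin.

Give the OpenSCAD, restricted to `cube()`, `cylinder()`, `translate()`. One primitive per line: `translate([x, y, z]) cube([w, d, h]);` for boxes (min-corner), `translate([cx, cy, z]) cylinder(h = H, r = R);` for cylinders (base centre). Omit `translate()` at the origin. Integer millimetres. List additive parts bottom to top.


translate([140, 140, 0]) cylinder(h = 60, r = 140);
translate([140, 140, 60]) cylinder(h = 60, r = 120);
translate([80, 80, 120]) cube([120, 120, 100]);
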